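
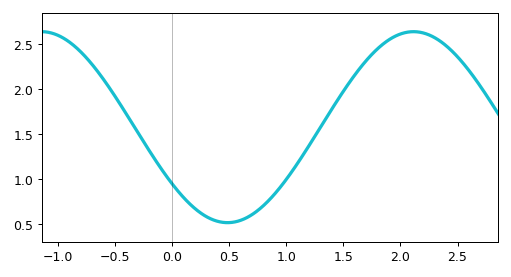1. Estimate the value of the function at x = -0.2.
1.32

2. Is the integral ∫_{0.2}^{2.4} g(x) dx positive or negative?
positive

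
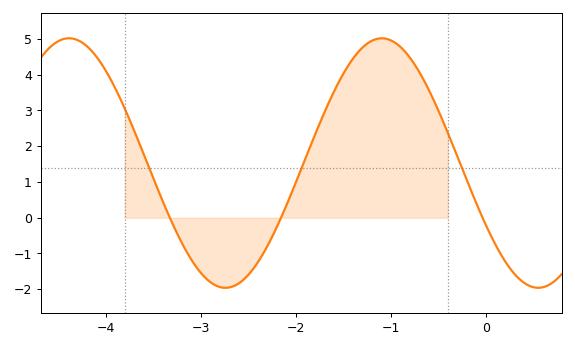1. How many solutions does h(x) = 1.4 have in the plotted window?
3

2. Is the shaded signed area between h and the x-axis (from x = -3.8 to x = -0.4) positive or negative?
positive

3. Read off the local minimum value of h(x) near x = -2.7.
-2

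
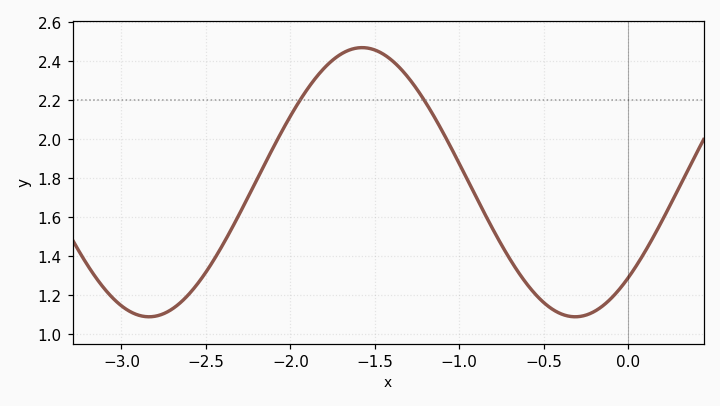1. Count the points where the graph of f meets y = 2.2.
2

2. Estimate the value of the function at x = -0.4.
1.1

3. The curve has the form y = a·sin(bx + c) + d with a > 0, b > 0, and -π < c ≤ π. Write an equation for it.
y = 0.69sin(2.5x - 0.79) + 1.78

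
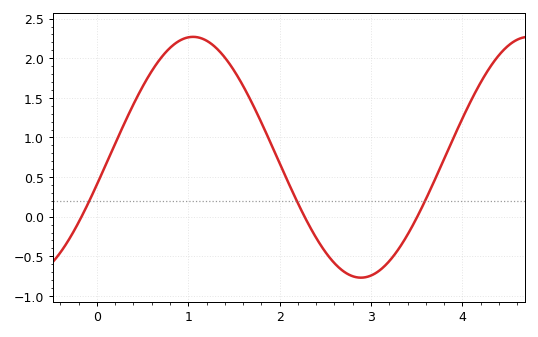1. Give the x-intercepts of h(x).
-0.2, 2.3, 3.5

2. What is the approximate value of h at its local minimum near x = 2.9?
-0.75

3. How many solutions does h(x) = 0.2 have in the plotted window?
3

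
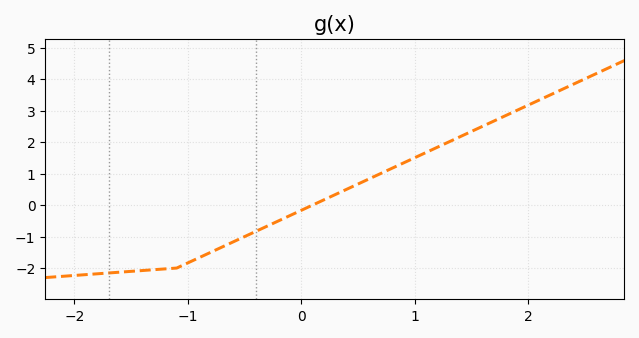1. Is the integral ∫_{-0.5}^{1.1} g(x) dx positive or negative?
positive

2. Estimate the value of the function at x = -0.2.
-0.5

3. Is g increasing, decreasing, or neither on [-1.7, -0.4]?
increasing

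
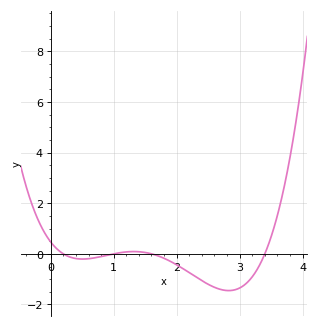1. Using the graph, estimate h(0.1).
0.2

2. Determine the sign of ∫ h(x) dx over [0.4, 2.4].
negative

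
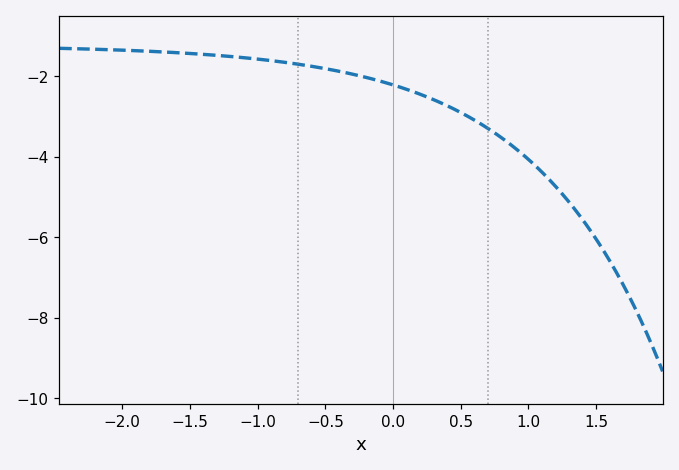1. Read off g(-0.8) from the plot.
-1.6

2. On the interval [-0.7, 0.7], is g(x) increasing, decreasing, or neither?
decreasing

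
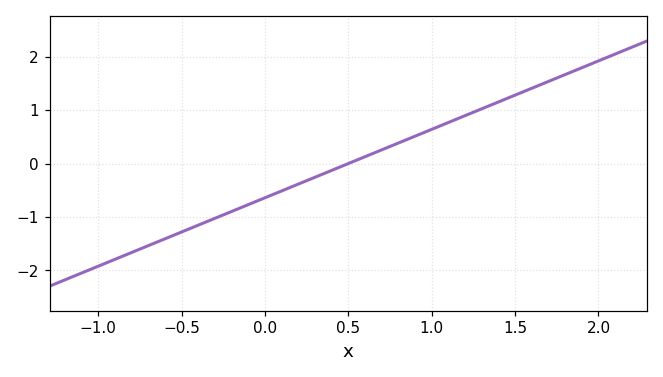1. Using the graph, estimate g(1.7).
1.5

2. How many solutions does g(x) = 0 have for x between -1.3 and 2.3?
1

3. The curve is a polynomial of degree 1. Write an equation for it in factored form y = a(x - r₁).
y = 1.28(x - 0.5)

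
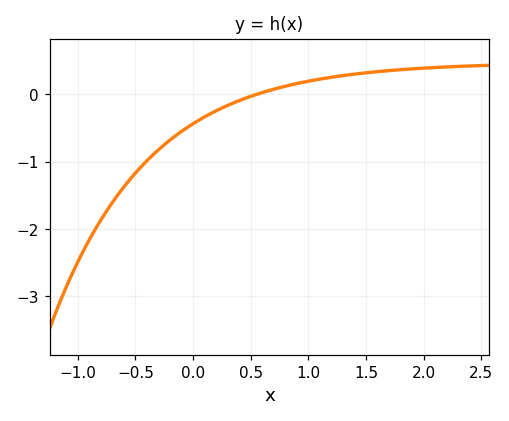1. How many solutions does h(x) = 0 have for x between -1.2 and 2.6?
1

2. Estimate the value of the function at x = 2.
0.384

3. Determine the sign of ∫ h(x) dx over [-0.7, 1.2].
negative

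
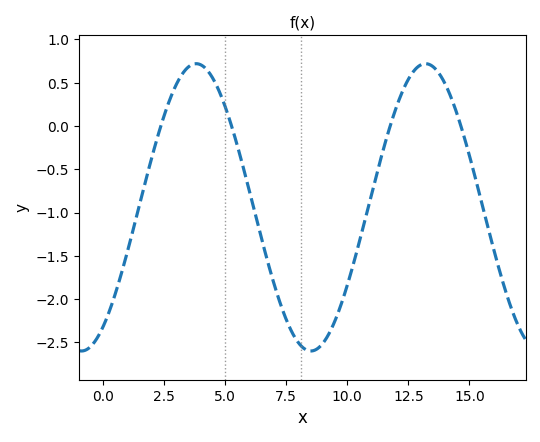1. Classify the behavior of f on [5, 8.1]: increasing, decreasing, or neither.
decreasing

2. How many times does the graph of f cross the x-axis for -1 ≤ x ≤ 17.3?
4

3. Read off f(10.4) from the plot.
-1.45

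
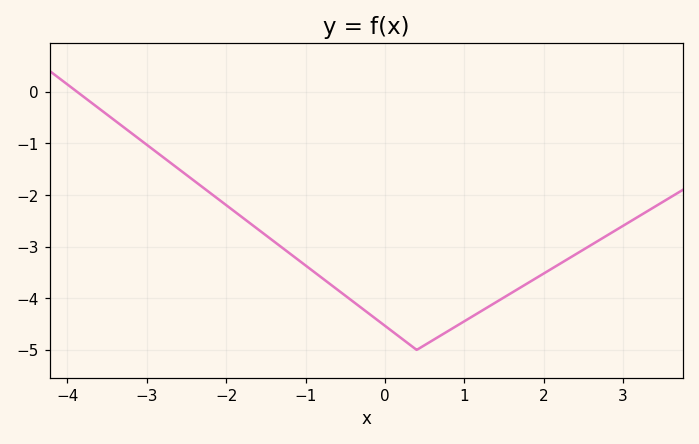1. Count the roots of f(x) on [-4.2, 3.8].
1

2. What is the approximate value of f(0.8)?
-4.63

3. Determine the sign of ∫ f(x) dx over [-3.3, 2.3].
negative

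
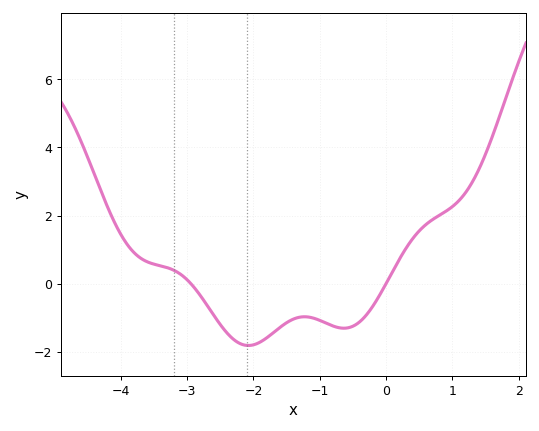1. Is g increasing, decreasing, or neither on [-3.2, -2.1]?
decreasing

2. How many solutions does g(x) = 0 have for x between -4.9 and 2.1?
2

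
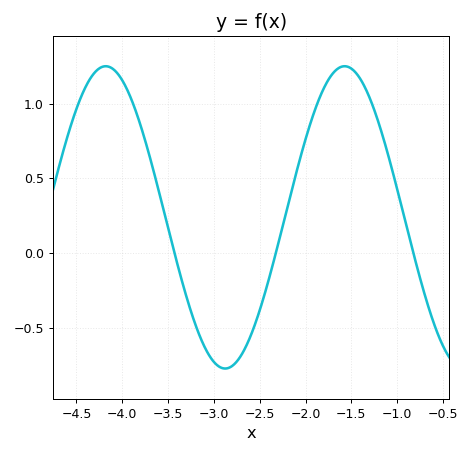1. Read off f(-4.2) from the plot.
1.25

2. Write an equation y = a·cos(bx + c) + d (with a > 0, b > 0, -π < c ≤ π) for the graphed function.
y = 1.01cos(2.4x - 2.5) + 0.24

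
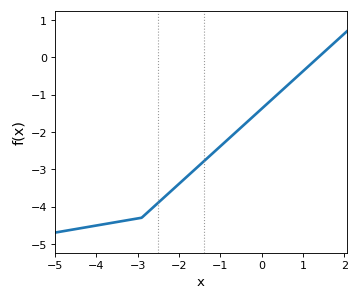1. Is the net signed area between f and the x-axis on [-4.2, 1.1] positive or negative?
negative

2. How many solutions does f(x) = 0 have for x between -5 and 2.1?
1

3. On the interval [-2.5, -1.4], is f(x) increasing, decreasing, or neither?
increasing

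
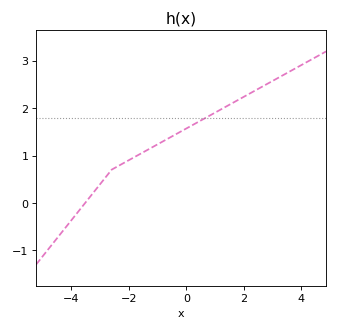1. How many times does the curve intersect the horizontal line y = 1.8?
1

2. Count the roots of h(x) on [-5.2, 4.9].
1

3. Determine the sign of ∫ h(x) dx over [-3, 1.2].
positive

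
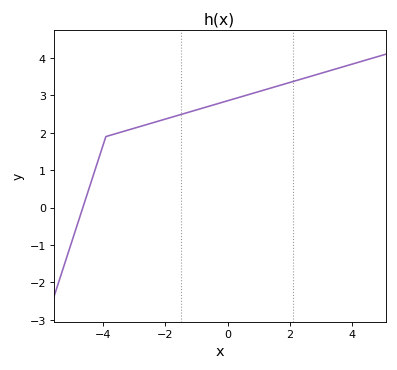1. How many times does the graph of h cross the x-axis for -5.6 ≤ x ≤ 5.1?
1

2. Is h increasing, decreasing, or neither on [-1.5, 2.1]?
increasing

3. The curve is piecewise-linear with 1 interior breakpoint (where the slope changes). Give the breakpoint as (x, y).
(-3.9, 1.9)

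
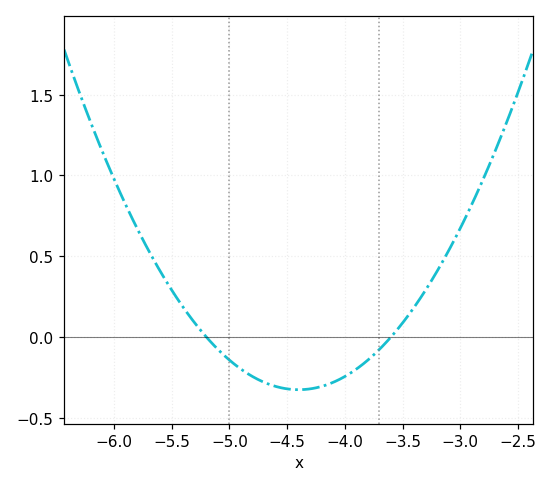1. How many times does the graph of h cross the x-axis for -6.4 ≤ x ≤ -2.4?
2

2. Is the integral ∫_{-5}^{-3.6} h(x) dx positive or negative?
negative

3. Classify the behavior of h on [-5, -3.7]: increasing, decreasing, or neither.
neither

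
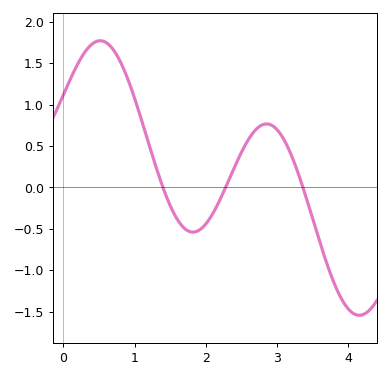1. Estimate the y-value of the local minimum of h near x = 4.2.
-1.55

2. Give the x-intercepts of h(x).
1.4, 2.3, 3.4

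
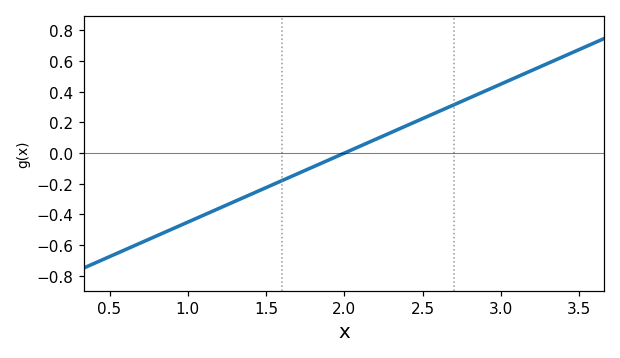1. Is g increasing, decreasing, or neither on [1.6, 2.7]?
increasing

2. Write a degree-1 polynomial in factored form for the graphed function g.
y = 0.45(x - 2)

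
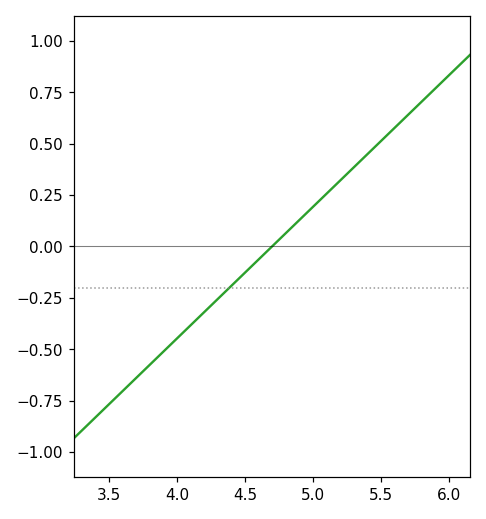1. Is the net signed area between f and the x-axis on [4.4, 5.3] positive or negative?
positive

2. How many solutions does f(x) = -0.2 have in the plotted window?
1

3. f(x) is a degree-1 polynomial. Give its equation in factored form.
y = 0.64(x - 4.7)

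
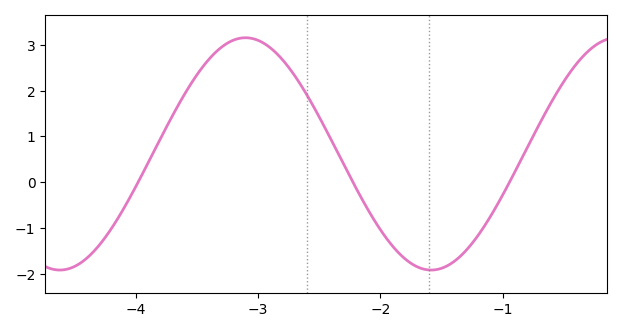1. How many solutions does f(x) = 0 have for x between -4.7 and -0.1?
3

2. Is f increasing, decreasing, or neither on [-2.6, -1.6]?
decreasing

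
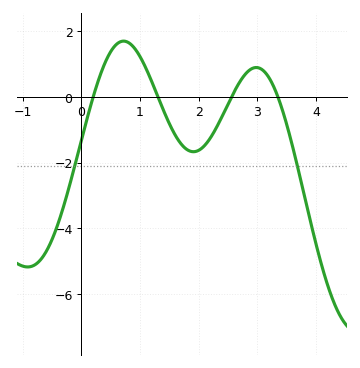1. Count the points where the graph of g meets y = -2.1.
2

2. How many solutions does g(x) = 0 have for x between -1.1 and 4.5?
4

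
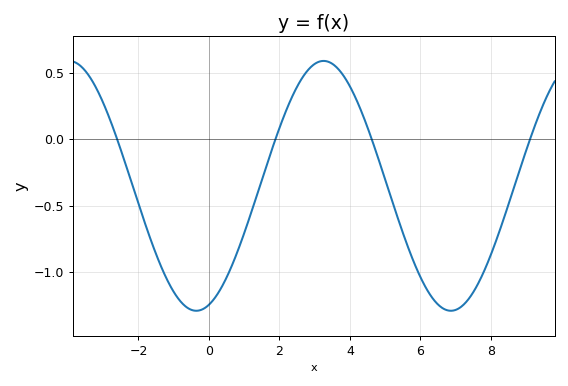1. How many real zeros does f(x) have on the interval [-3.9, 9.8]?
4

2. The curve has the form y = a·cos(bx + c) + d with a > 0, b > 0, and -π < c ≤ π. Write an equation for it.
y = 0.94cos(0.87x - 2.83) - 0.35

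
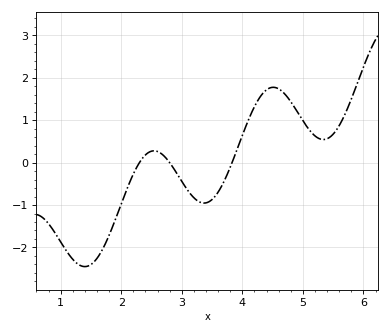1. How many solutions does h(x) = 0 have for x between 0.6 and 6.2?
3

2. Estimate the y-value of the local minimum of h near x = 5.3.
0.543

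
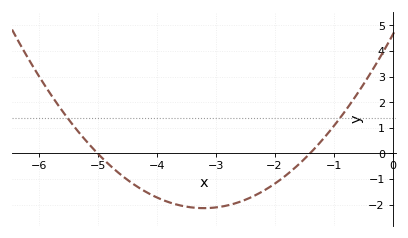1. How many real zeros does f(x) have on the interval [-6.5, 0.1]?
2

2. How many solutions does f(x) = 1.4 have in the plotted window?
2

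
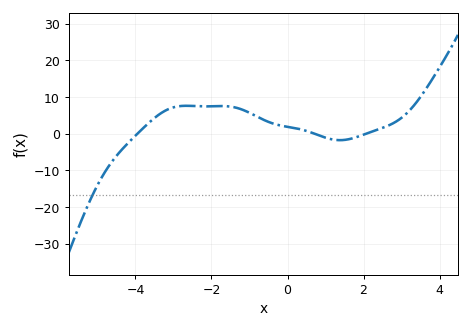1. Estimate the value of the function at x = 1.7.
-1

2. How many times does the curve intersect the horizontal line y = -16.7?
1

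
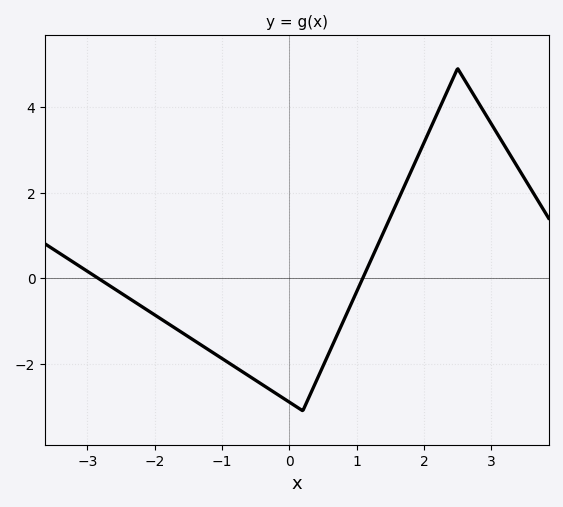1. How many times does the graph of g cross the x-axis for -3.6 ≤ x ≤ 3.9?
2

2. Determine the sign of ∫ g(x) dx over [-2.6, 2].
negative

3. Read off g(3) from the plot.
3.61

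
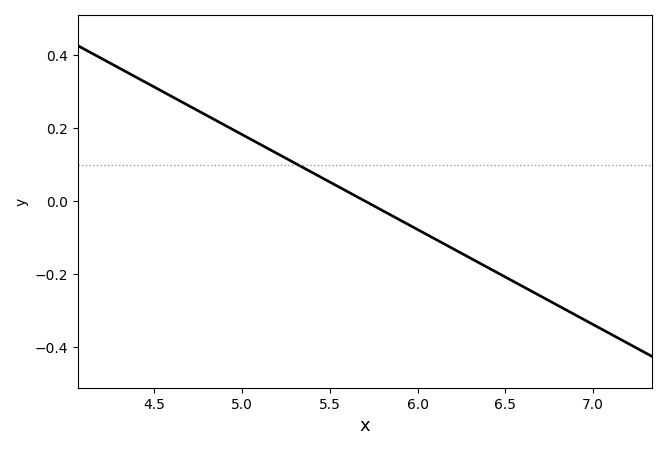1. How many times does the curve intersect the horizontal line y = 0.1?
1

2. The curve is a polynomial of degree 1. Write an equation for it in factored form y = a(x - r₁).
y = -0.26(x - 5.7)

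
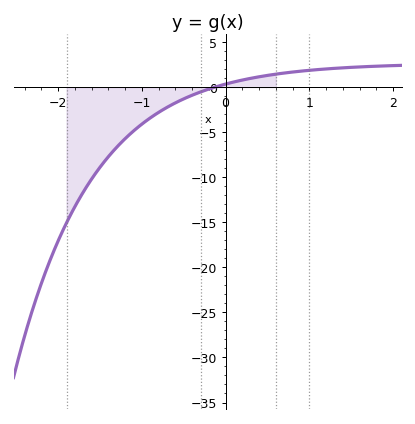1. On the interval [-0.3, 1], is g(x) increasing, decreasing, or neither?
increasing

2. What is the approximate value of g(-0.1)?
0.088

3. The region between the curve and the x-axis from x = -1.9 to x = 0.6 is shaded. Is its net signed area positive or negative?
negative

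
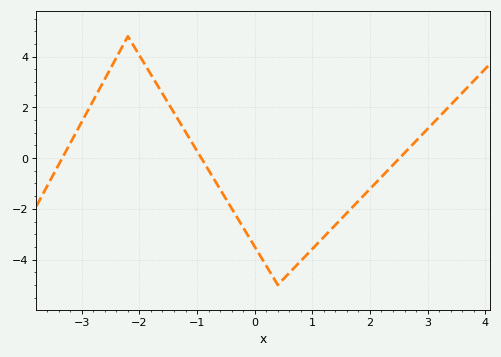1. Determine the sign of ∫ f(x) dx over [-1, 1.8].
negative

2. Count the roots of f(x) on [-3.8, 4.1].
3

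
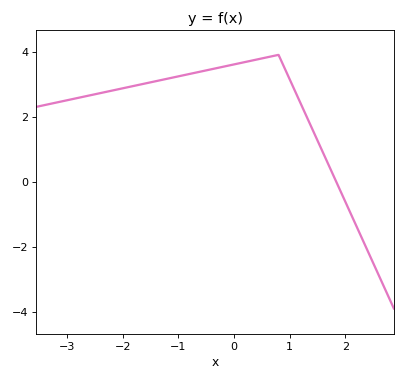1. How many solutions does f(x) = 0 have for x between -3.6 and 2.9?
1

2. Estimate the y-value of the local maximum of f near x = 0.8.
3.9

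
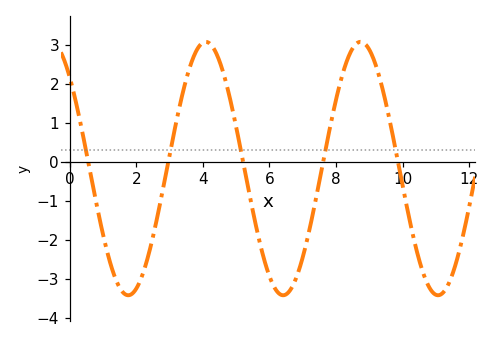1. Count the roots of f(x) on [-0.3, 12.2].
5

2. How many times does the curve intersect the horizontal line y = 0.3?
5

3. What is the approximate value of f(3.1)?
0.6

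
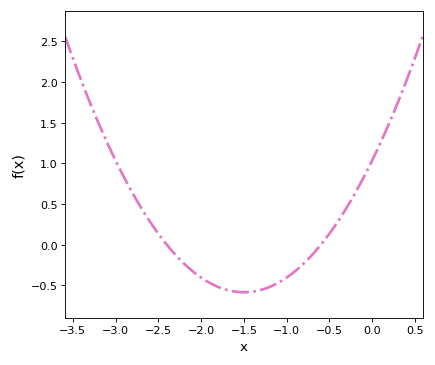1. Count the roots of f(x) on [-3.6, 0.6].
2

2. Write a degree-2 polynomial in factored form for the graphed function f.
y = 0.72(x + 2.4)(x + 0.6)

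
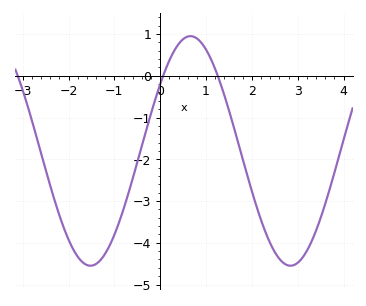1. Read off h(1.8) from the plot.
-2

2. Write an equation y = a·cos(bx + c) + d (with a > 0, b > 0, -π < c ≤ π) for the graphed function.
y = 2.75cos(1.44x - 0.95) - 1.8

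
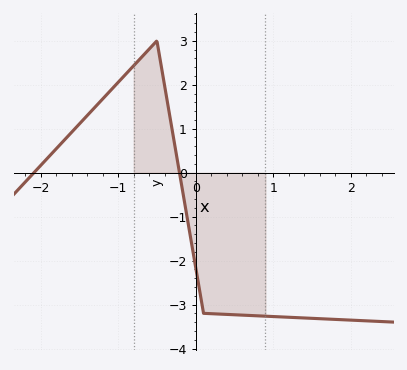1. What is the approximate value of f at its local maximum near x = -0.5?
3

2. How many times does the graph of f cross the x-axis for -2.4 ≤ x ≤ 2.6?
2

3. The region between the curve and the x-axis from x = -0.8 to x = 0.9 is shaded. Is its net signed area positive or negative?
negative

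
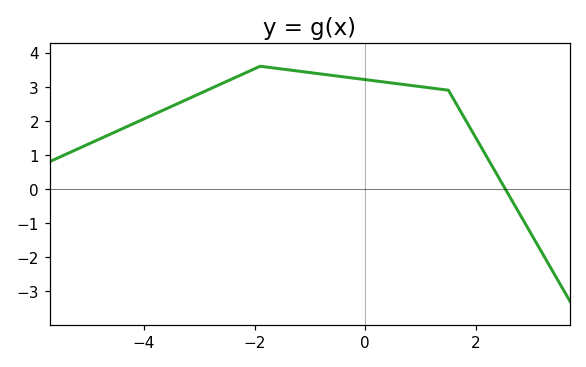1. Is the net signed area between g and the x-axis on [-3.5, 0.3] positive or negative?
positive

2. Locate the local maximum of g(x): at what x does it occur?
-1.8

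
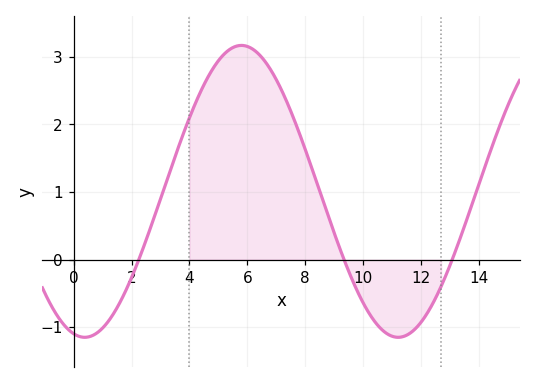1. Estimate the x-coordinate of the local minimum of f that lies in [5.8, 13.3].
11.2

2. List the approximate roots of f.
2.2, 9.4, 13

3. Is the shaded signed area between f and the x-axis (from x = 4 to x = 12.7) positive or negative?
positive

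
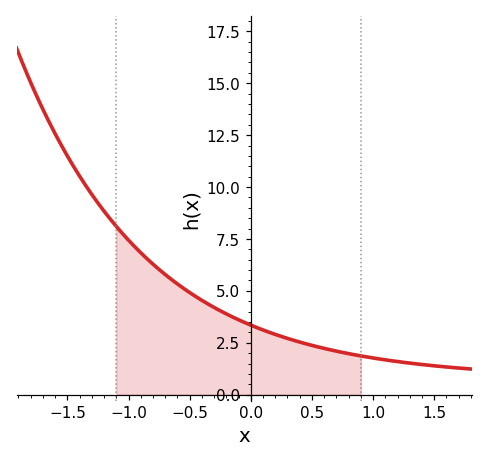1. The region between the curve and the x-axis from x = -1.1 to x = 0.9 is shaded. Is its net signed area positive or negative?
positive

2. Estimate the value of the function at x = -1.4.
10.6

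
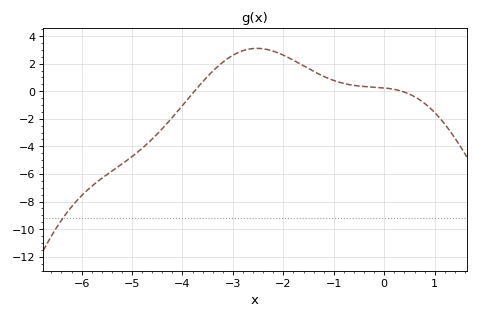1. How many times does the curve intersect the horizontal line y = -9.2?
1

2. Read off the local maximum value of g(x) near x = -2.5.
3.2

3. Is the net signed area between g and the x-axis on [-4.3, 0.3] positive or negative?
positive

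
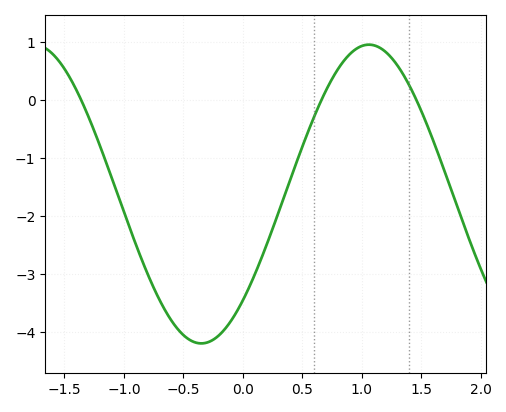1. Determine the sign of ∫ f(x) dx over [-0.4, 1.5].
negative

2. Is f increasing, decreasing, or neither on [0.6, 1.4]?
neither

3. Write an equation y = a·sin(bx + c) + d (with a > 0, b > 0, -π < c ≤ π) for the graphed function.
y = 2.58sin(2.23x - 0.792) - 1.62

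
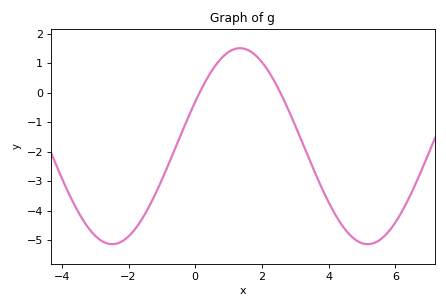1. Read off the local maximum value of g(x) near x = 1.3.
1.51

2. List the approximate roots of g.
0.129, 2.55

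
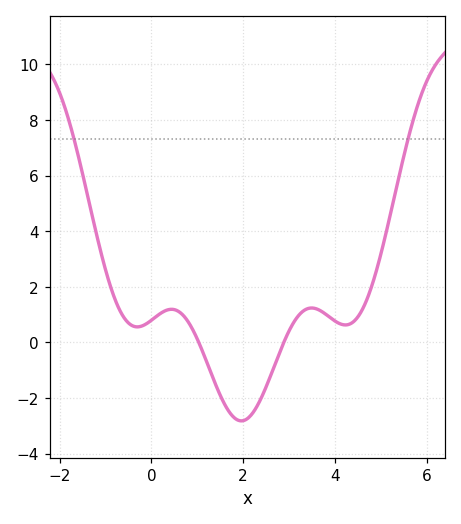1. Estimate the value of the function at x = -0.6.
0.8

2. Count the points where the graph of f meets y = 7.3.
2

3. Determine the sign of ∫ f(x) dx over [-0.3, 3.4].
negative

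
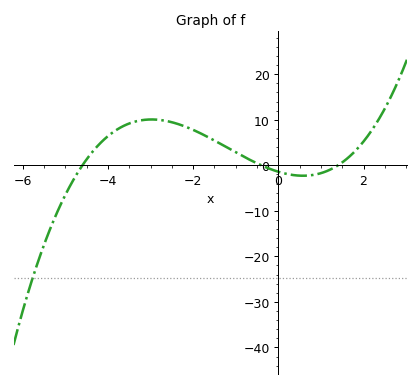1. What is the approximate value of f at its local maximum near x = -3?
10.1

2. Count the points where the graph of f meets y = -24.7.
1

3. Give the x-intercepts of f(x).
-4.6, -0.4, 1.4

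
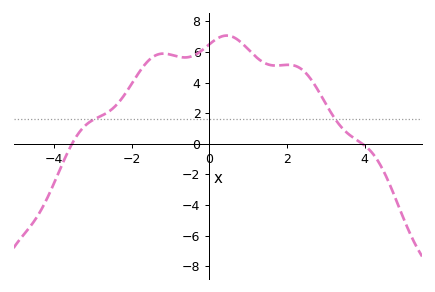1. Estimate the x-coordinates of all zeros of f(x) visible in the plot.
-3.6, 4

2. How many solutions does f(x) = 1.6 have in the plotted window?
2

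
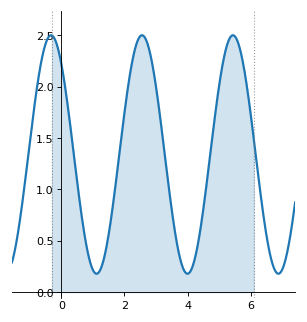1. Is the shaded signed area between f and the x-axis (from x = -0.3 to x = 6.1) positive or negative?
positive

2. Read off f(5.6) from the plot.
2.45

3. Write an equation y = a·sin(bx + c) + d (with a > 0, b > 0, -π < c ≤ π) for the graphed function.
y = 1.16sin(2.2x + 2.3) + 1.34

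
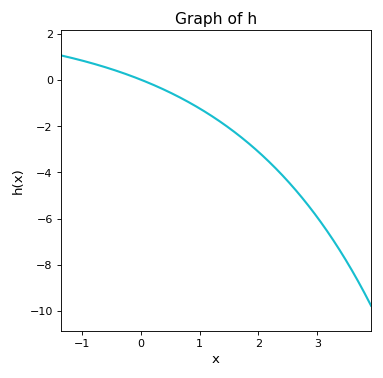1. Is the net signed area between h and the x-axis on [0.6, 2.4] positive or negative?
negative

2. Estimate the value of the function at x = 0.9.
-1.08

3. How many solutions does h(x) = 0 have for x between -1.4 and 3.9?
1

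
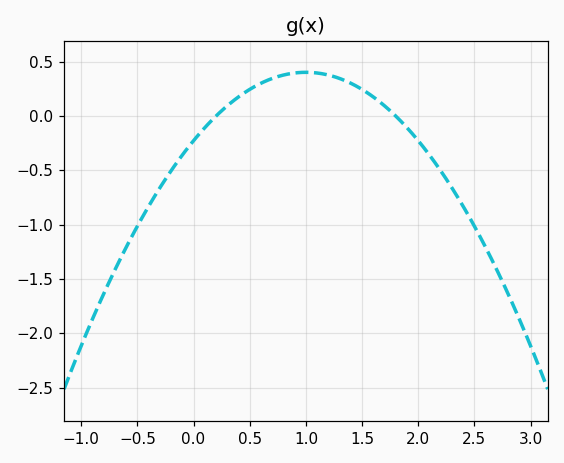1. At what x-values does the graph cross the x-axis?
0.2, 1.8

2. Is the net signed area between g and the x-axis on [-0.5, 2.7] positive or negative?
negative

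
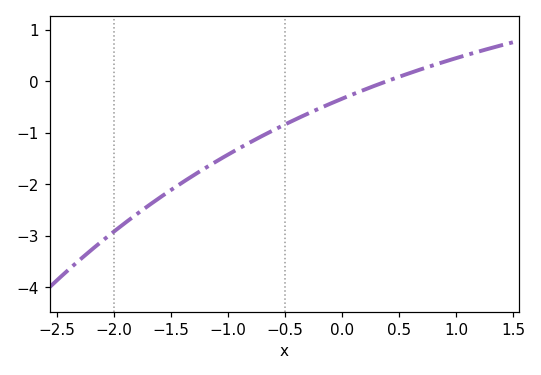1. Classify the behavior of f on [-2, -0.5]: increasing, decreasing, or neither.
increasing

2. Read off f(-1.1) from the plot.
-1.6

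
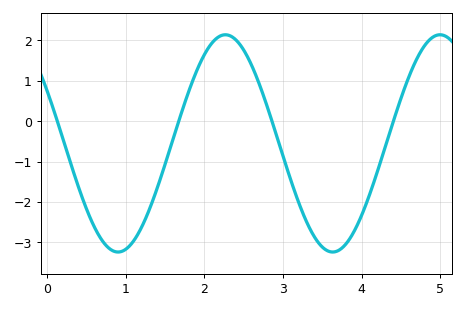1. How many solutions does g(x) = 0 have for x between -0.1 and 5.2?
4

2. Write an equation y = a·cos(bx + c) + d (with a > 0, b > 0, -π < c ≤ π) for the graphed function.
y = 2.69cos(2.3x + 1.1) - 0.55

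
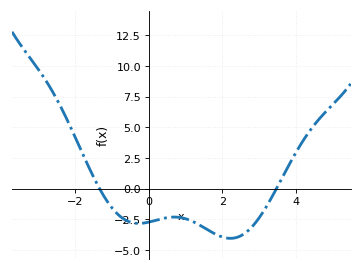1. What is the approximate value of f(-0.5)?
-2.8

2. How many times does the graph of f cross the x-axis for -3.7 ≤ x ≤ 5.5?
2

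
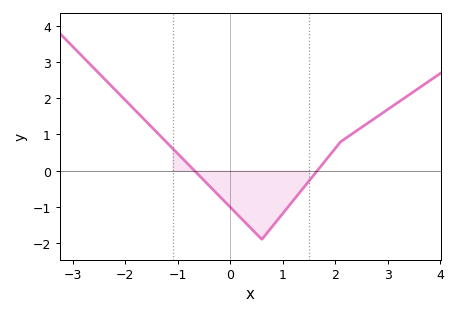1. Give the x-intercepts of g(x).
-0.7, 1.7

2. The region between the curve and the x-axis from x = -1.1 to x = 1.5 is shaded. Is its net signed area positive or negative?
negative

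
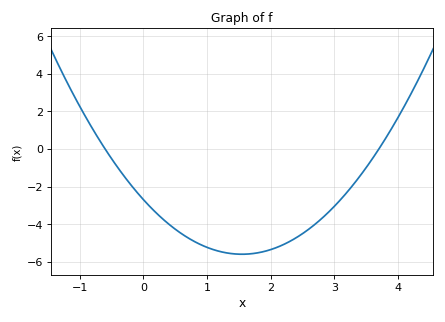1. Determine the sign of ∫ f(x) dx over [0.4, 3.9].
negative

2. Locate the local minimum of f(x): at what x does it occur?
1.6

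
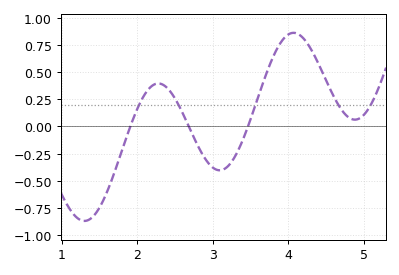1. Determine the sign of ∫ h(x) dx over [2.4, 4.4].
positive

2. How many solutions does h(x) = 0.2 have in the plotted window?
5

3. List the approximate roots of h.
1.9, 2.7, 3.5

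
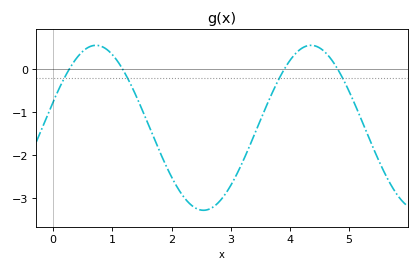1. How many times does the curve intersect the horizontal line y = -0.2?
4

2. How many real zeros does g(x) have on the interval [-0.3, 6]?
4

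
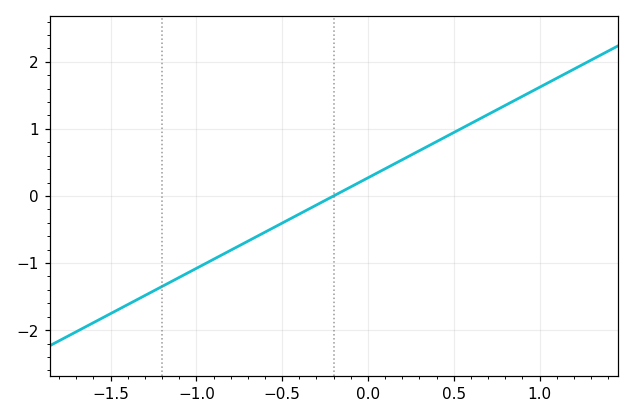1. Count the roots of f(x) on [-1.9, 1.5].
1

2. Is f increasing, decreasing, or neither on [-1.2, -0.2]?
increasing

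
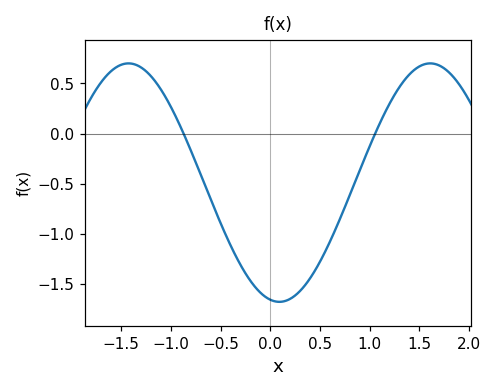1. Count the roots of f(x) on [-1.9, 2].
2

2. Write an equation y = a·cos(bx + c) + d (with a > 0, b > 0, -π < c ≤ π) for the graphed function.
y = 1.19cos(2.07x + 2.95) - 0.49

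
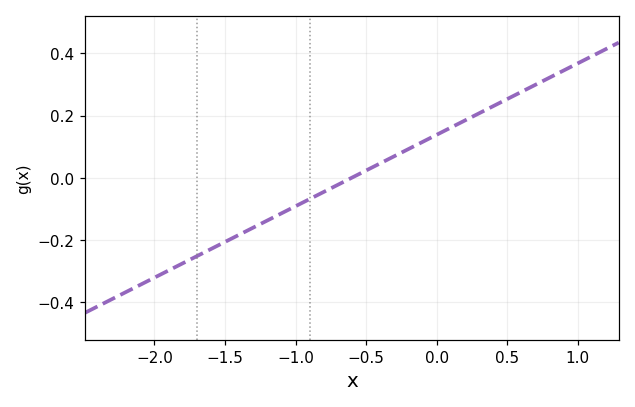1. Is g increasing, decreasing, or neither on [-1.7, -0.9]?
increasing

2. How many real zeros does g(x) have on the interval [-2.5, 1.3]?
1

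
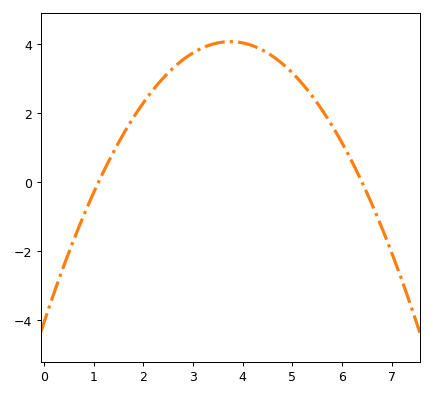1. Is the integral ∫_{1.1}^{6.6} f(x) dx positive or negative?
positive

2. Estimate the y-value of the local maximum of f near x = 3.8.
4.07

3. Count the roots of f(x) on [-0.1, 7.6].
2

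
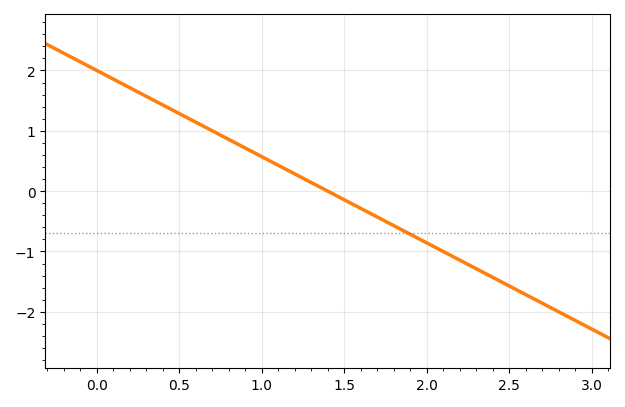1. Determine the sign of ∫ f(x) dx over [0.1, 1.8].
positive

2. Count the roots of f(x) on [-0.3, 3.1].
1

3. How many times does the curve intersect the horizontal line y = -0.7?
1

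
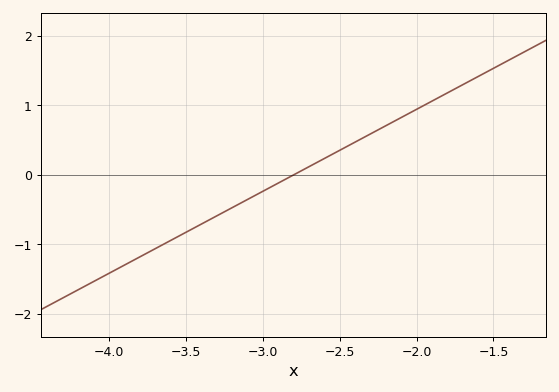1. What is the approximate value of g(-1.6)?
1.42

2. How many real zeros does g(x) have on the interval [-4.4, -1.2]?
1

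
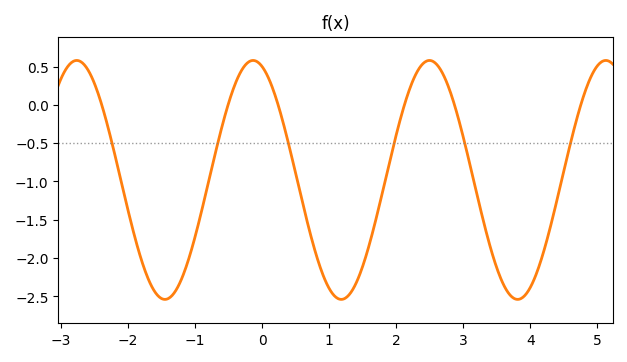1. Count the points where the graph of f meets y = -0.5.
6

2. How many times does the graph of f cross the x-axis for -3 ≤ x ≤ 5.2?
6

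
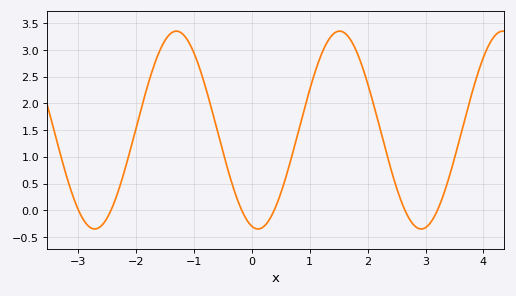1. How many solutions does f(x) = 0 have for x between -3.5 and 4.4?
6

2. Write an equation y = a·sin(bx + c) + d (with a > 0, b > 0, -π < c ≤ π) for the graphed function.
y = 1.85sin(2.2x - 1.8) + 1.5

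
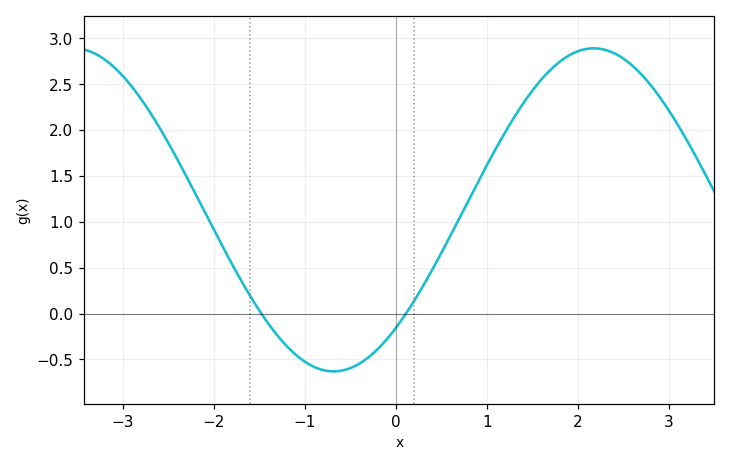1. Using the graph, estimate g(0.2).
0.136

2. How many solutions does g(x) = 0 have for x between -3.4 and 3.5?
2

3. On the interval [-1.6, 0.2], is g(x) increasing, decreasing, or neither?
neither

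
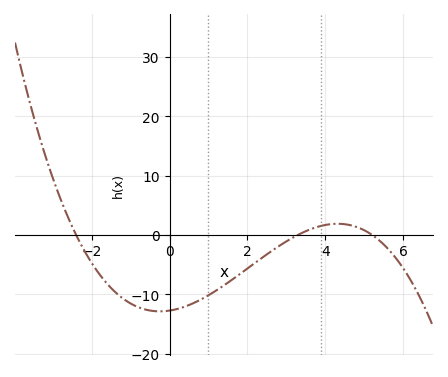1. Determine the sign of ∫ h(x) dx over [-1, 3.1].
negative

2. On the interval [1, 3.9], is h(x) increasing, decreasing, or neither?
increasing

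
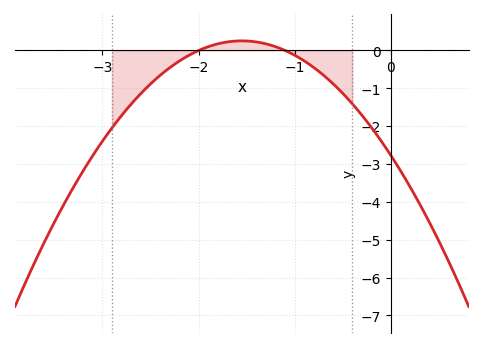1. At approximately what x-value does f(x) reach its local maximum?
-1.55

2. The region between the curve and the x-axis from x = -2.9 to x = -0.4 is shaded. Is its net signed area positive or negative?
negative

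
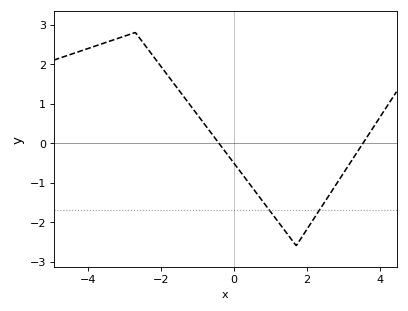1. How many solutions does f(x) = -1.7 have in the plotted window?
2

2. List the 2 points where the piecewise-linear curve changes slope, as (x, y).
(-2.7, 2.8); (1.7, -2.6)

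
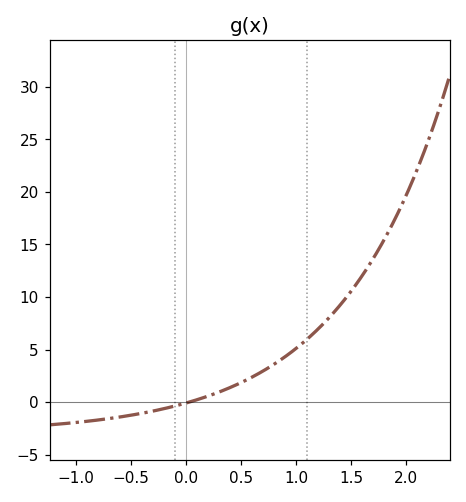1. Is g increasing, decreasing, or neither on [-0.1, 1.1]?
increasing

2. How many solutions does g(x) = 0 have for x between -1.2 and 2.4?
1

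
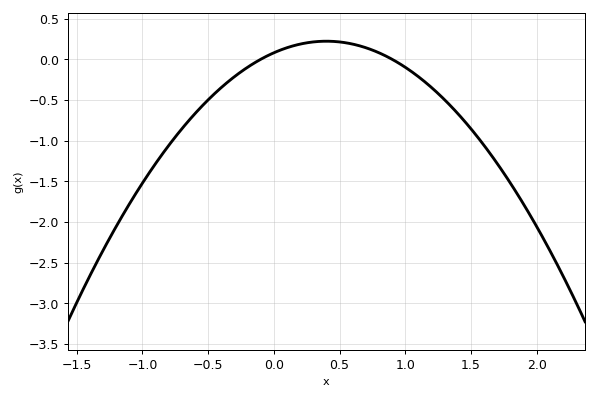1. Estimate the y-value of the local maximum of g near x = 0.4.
0.2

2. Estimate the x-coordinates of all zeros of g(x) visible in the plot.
-0.1, 0.9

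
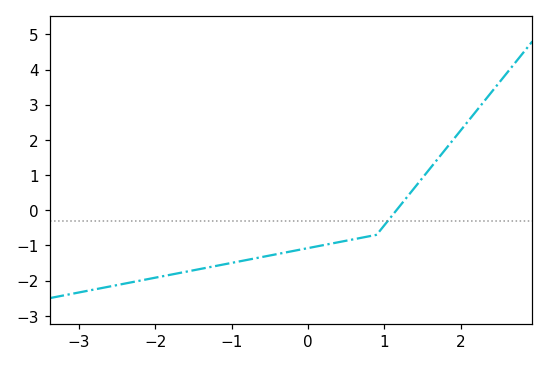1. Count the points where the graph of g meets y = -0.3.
1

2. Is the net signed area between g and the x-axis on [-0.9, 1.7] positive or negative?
negative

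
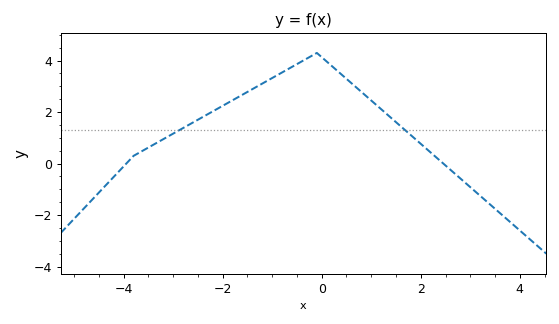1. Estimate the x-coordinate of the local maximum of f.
0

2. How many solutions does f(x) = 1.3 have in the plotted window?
2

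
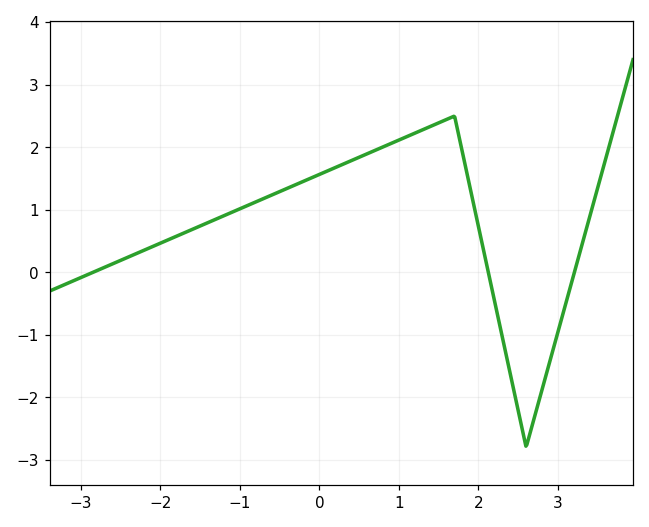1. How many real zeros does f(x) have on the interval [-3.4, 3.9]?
3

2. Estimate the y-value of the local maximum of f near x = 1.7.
2.5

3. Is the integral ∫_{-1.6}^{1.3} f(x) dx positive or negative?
positive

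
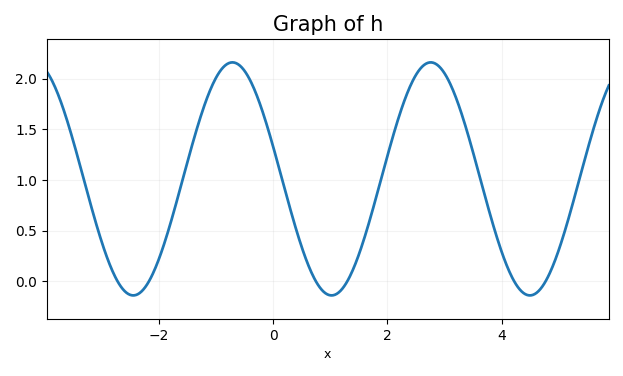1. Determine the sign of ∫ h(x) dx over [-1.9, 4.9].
positive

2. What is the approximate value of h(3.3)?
1.65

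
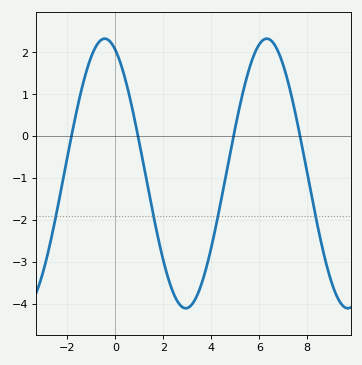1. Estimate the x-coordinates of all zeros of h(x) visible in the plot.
-1.83, 0.945, 4.93, 7.7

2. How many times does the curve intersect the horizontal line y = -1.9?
4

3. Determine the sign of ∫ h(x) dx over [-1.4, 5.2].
negative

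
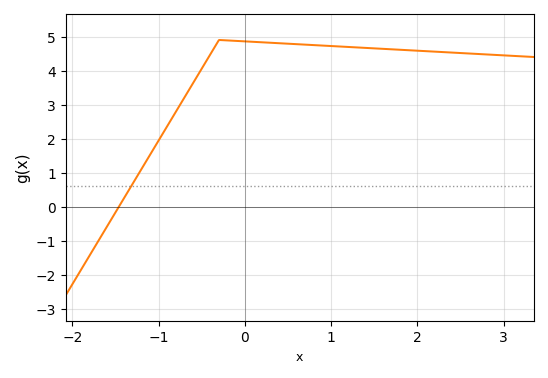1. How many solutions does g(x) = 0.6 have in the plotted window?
1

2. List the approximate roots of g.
-1.5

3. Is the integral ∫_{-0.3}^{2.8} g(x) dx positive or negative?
positive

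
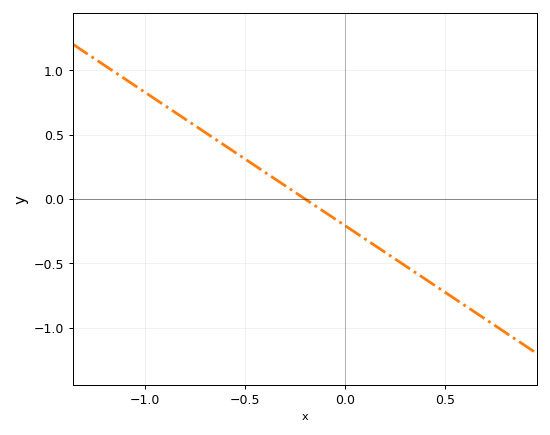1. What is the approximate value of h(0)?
-0.2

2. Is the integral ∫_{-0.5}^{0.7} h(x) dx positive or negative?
negative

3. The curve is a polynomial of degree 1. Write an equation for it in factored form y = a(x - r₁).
y = -1.04(x + 0.2)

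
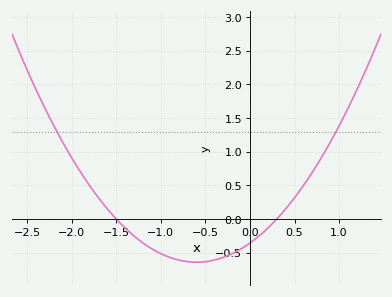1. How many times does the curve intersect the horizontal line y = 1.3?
2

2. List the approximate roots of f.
-1.5, 0.3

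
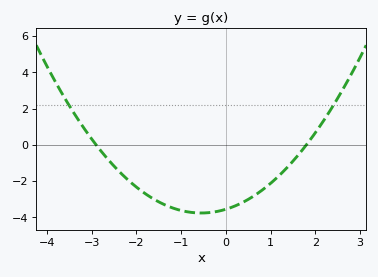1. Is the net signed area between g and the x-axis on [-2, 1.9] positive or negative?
negative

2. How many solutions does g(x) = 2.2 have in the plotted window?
2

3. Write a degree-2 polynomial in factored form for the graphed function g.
y = 0.68(x + 2.9)(x - 1.8)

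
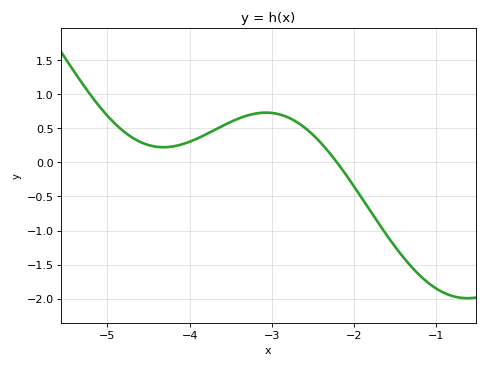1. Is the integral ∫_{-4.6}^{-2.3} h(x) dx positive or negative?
positive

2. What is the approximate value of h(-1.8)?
-0.719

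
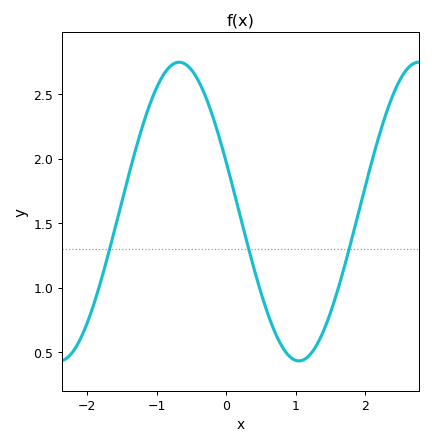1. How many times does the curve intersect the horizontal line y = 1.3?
3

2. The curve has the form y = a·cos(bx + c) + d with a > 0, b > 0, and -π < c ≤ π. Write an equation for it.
y = 1.16cos(1.8x + 1.2) + 1.59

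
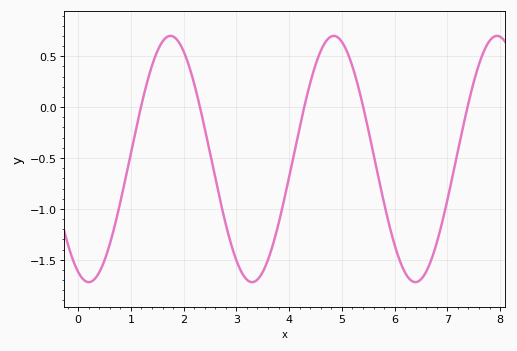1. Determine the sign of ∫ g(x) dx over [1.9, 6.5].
negative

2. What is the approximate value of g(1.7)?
0.694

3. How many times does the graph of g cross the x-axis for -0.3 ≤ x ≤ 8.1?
5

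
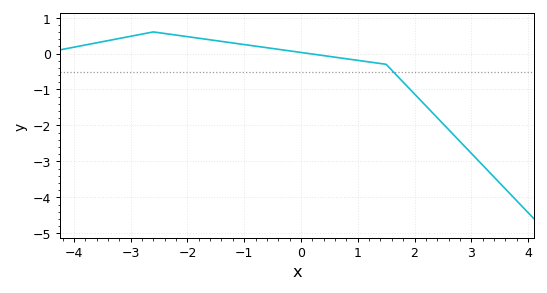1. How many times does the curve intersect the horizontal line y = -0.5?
1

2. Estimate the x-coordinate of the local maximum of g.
-2.6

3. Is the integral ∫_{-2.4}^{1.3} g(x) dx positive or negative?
positive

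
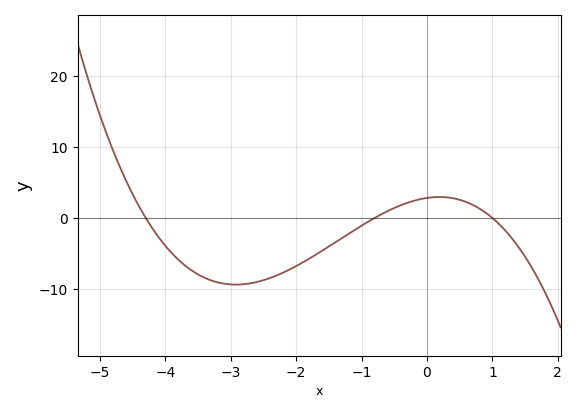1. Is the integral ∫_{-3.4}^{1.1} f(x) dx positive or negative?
negative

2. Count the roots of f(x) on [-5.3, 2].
3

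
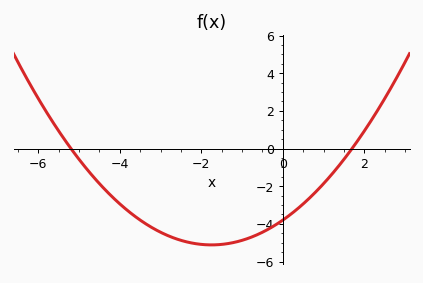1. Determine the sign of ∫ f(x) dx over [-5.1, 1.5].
negative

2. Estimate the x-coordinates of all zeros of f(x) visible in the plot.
-5.2, 1.7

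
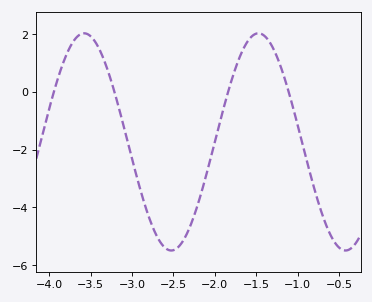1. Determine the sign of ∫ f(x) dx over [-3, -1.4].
negative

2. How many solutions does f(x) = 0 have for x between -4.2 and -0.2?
4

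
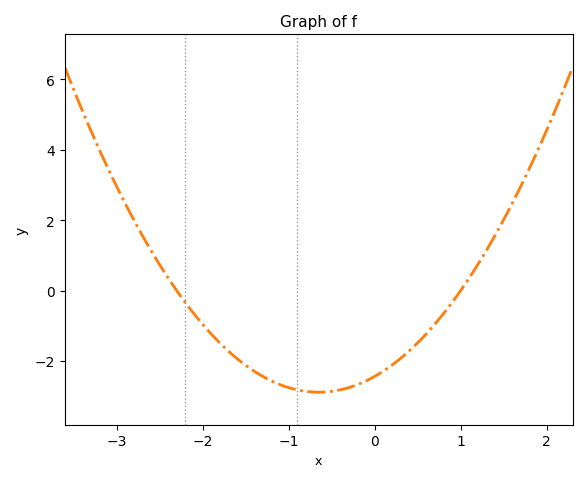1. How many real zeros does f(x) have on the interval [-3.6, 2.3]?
2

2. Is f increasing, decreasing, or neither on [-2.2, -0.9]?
decreasing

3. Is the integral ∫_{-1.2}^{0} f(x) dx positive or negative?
negative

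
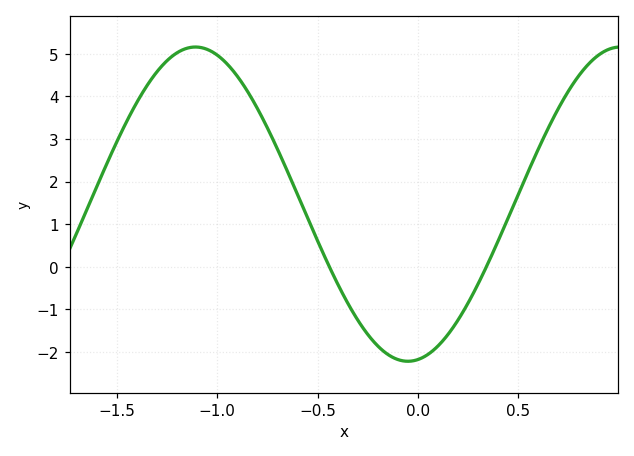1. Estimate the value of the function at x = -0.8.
3.7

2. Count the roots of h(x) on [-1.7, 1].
2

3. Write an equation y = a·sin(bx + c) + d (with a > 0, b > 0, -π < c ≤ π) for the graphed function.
y = 3.69sin(3x - 1.4) + 1.47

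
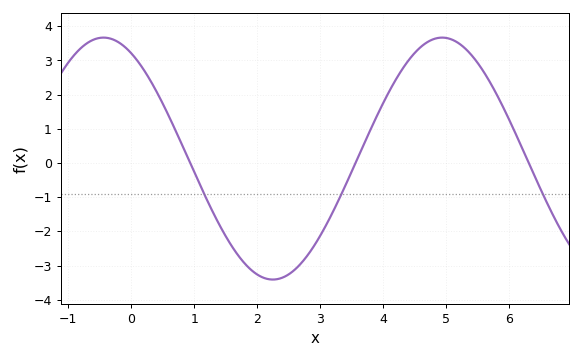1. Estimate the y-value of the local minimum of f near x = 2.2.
-3.41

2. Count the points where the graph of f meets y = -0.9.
3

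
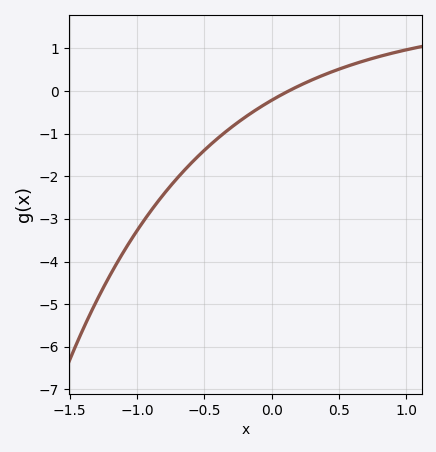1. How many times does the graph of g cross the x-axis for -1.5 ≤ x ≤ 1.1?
1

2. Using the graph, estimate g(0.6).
0.6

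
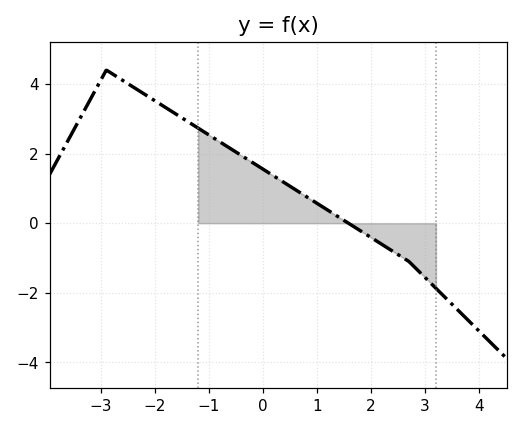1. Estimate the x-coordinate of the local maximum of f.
-2.8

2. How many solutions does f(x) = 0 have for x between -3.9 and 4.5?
1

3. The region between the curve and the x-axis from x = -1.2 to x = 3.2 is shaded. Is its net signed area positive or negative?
positive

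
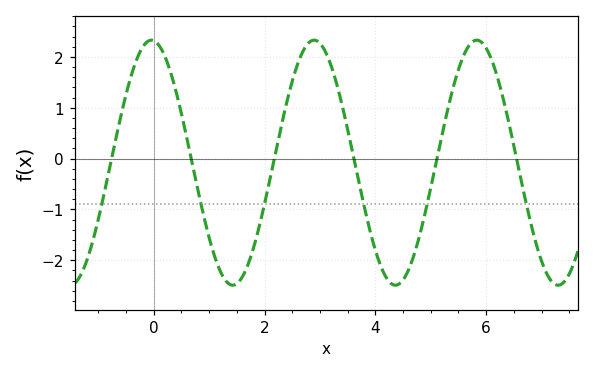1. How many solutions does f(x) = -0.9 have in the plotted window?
6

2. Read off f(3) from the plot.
2.3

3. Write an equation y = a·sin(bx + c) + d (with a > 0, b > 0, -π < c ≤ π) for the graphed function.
y = 2.41sin(2.1x + 1.7) - 0.08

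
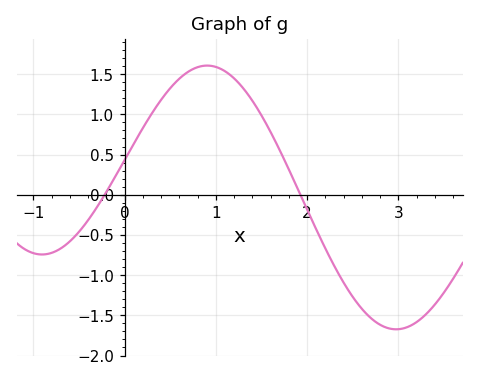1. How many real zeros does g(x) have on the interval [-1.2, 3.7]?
2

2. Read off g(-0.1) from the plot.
0.23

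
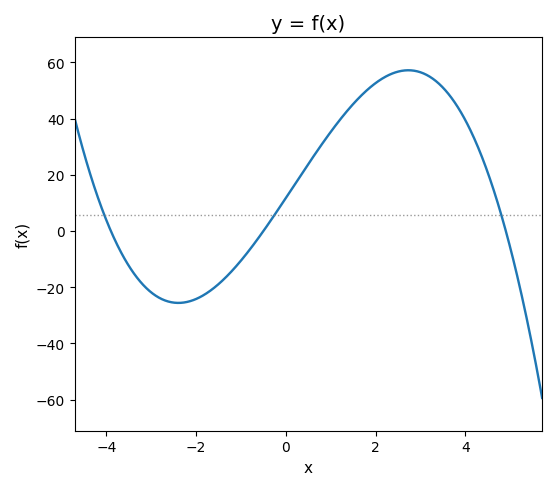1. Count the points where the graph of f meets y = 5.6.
3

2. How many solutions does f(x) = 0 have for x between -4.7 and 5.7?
3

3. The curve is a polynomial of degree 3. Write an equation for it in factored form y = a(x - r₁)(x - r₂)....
y = -1.23(x + 3.9)(x + 0.5)(x - 4.9)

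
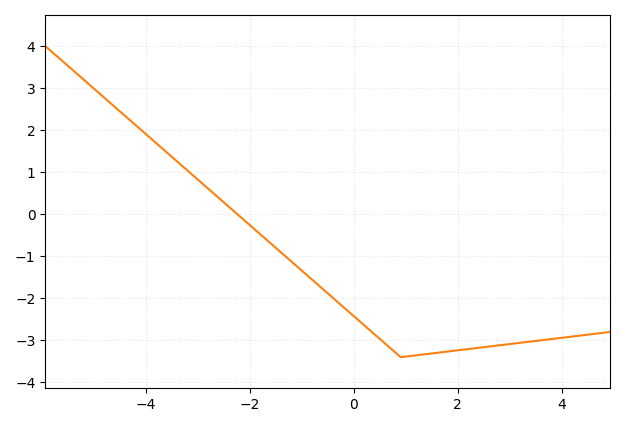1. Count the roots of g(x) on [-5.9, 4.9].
1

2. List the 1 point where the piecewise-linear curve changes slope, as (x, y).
(0.9, -3.4)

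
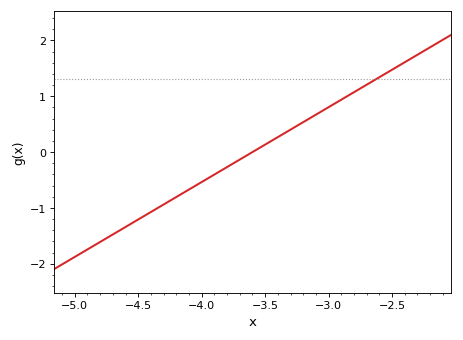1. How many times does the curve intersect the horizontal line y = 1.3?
1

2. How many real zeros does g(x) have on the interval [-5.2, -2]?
1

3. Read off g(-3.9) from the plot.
-0.4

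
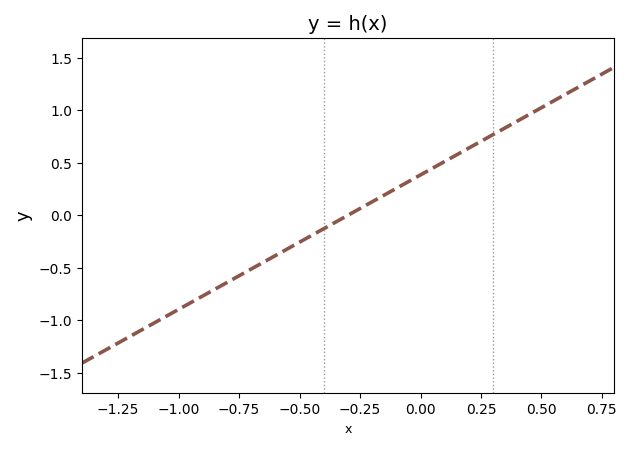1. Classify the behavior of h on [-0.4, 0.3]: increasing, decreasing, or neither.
increasing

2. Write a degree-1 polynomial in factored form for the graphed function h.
y = 1.28(x + 0.3)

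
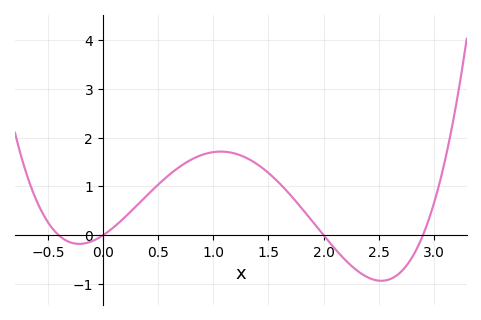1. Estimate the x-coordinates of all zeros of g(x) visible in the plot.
-0.4, 0, 2, 2.9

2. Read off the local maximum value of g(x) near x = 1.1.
1.71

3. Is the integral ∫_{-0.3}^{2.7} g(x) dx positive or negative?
positive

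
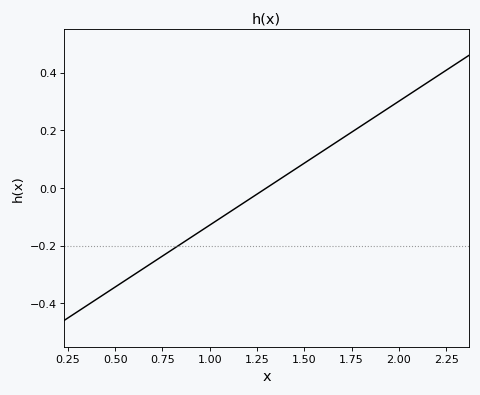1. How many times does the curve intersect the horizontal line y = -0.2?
1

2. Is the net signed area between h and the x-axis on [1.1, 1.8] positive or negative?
positive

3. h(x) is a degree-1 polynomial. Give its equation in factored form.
y = 0.43(x - 1.3)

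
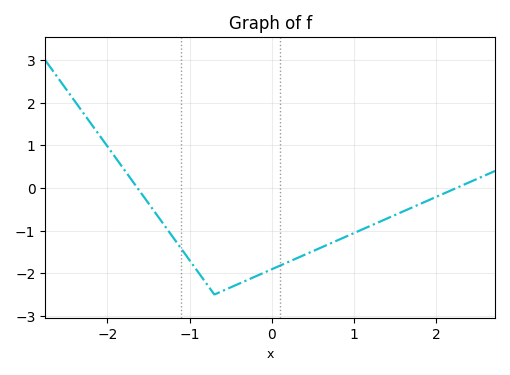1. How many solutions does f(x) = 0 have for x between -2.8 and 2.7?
2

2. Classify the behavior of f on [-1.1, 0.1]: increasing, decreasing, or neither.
neither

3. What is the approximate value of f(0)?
-1.91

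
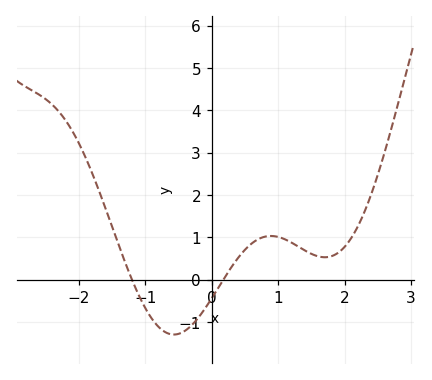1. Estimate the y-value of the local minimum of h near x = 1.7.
0.5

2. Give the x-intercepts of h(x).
-1.2, 0.2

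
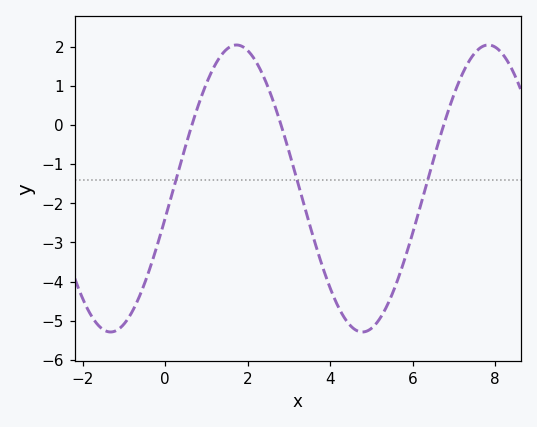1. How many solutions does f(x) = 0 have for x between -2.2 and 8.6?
3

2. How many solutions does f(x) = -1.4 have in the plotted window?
3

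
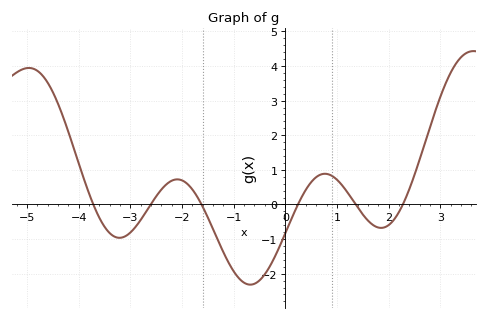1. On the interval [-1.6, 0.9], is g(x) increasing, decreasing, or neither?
neither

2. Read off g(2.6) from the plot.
1.3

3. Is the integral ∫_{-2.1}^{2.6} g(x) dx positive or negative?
negative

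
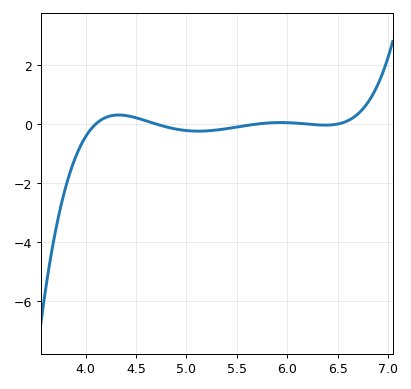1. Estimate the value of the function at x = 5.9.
0.051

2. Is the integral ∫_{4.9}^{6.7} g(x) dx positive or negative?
negative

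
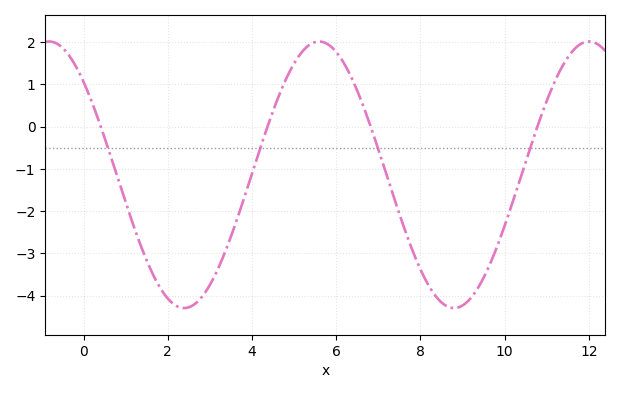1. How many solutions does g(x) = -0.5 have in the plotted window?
4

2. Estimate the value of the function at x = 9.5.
-3.58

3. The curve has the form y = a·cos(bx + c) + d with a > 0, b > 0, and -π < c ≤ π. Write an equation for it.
y = 3.15cos(0.98x + 0.802) - 1.14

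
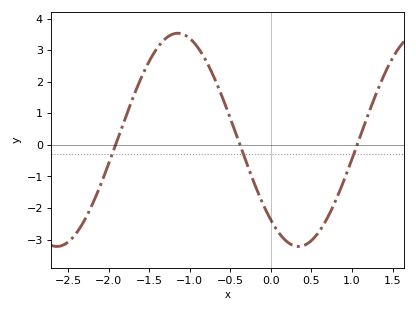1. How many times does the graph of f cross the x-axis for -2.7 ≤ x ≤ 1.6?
3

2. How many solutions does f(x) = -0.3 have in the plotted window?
3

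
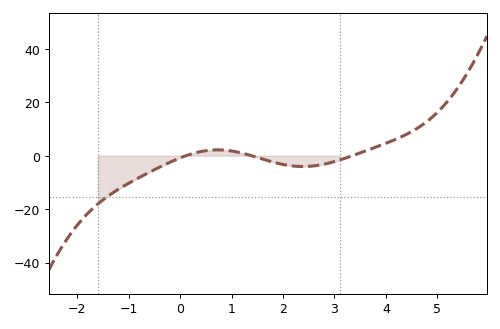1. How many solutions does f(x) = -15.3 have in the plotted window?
1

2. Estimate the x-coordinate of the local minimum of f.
2.4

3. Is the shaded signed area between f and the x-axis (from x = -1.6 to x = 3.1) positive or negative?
negative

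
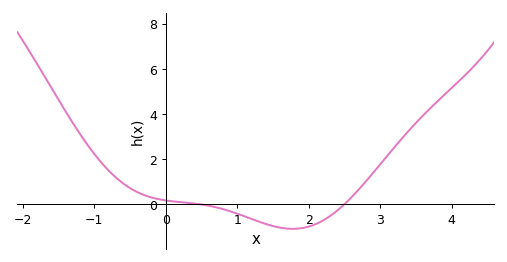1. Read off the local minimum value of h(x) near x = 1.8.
-1.09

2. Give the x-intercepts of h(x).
0.479, 2.5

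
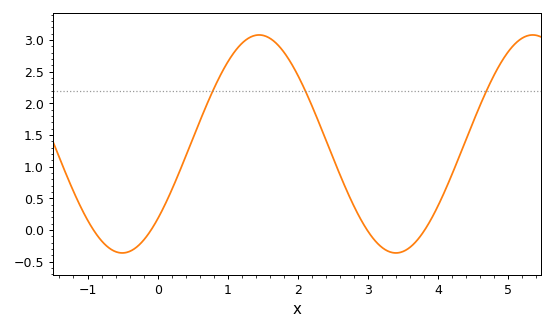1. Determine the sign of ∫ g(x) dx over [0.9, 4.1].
positive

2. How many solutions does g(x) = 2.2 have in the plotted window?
3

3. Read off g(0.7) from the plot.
2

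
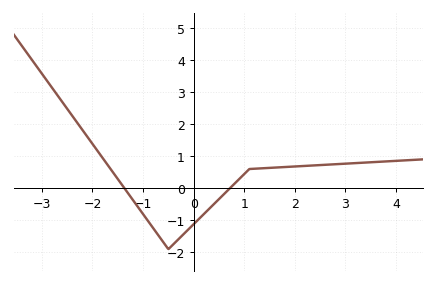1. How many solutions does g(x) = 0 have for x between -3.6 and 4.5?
2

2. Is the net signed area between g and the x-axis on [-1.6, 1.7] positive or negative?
negative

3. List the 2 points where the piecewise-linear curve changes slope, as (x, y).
(-0.5, -1.9); (1.1, 0.6)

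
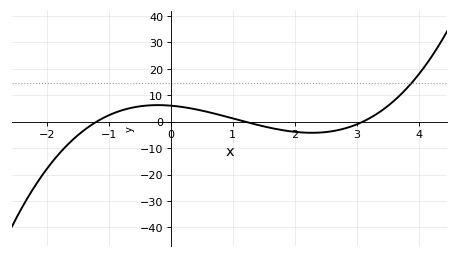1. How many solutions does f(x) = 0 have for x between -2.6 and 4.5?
3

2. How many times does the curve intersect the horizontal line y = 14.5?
1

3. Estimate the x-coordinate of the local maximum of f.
-0.21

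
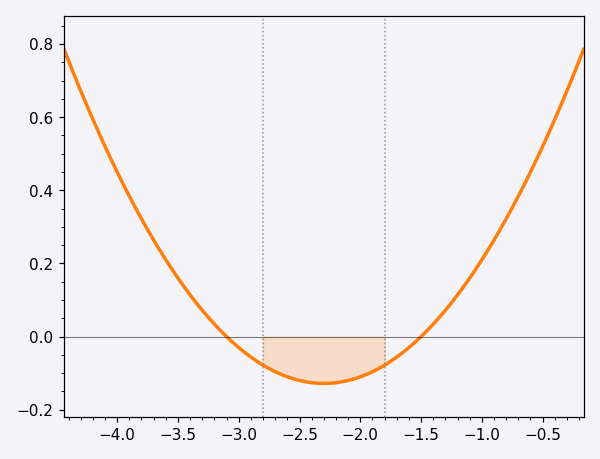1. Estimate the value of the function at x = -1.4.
0.04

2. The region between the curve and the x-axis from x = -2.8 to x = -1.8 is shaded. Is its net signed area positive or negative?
negative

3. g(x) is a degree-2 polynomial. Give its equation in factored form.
y = 0.2(x + 3.1)(x + 1.5)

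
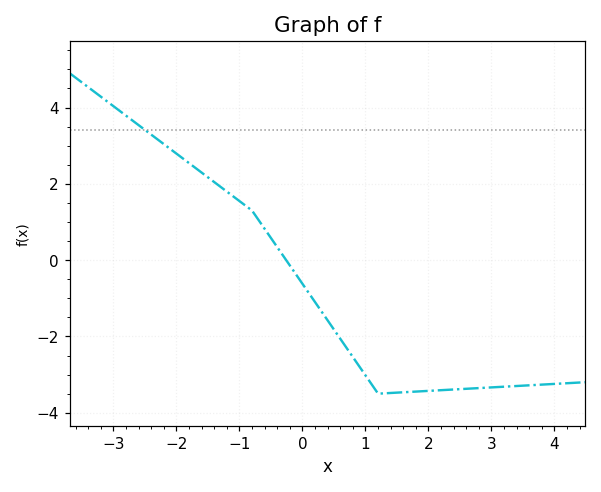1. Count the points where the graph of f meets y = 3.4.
1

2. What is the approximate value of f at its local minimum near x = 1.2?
-3.5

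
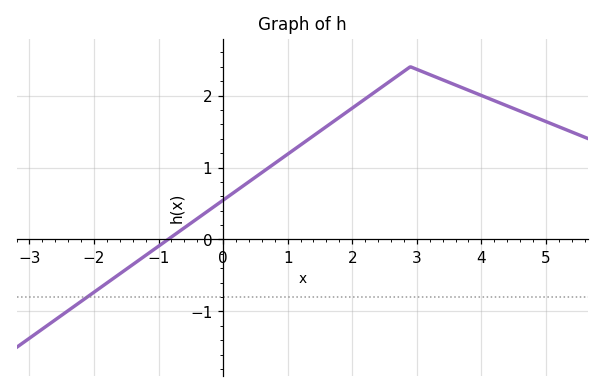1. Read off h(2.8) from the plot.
2.34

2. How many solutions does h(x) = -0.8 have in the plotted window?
1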